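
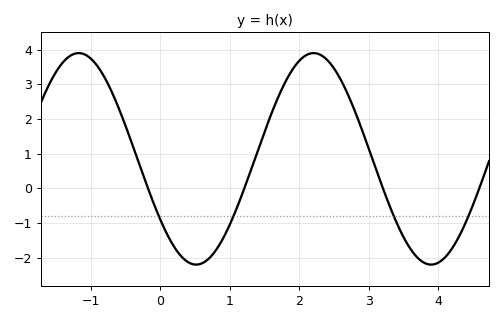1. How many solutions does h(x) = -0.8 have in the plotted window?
4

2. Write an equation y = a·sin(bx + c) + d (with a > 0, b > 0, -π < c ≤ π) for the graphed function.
y = 3.05sin(1.86x - 2.53) + 0.85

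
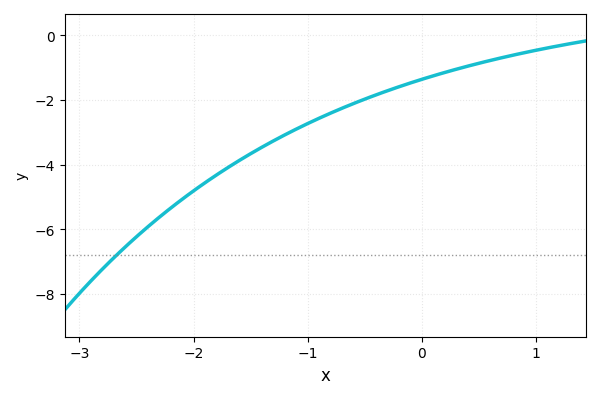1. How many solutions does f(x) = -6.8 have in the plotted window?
1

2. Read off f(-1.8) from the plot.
-4.4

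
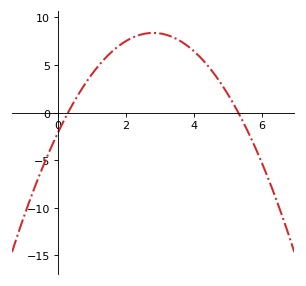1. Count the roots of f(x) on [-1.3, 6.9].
2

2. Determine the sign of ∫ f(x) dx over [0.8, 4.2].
positive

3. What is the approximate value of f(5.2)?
0.657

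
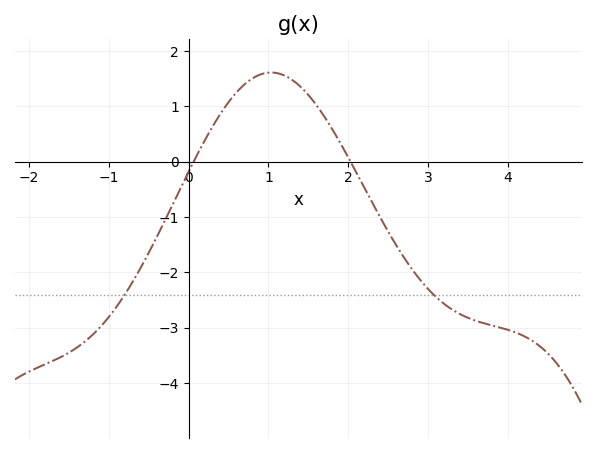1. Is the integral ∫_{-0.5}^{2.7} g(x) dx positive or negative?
positive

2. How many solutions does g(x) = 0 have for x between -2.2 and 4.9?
2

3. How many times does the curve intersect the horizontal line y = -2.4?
2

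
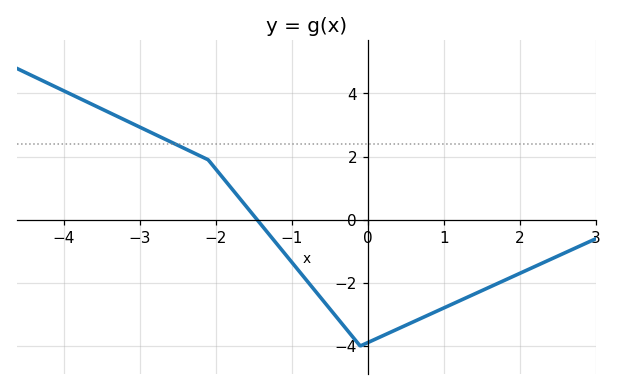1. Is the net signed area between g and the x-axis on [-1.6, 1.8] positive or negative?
negative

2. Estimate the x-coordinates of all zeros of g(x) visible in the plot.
-1.4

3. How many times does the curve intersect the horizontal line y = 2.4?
1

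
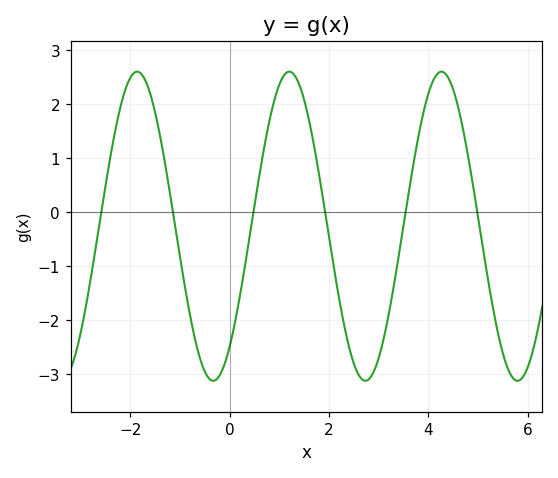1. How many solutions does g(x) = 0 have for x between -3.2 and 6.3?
6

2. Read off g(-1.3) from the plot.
0.9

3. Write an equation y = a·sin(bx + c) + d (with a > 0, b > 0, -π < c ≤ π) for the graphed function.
y = 2.86sin(2x - 0.89) - 0.26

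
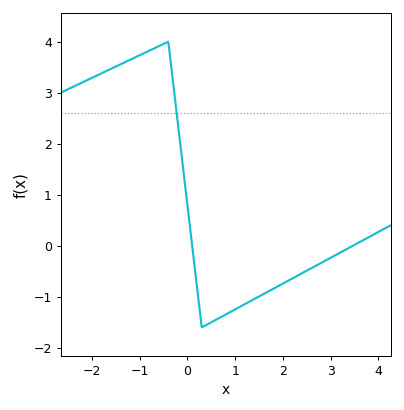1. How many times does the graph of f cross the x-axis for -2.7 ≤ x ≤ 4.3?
2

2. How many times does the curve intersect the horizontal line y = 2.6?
1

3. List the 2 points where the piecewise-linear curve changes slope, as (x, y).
(-0.4, 4); (0.3, -1.6)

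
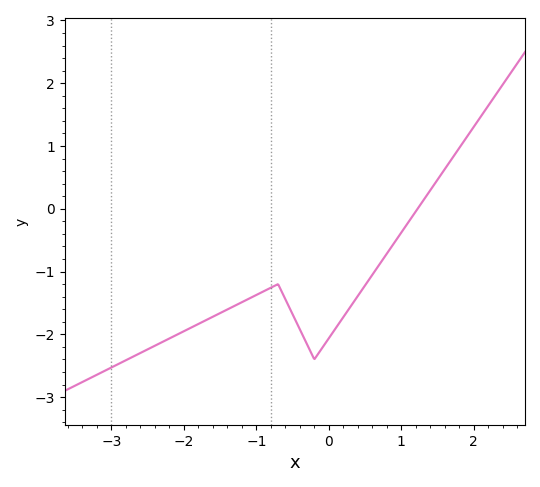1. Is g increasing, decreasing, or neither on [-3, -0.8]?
increasing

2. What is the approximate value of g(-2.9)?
-2.5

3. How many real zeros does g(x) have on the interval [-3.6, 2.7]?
1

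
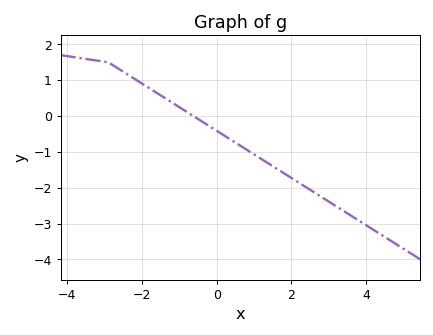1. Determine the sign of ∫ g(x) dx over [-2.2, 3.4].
negative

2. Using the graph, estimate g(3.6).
-2.8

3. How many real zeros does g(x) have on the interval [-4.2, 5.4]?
1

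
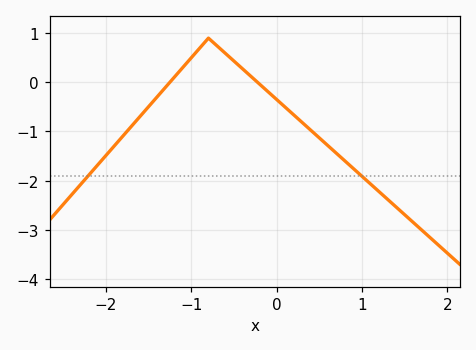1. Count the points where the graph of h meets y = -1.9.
2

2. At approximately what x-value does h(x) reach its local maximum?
-0.799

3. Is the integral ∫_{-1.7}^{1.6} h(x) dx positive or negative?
negative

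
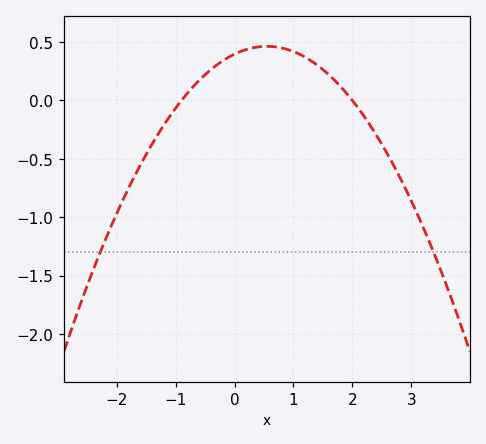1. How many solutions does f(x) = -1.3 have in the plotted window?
2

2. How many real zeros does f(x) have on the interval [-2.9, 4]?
2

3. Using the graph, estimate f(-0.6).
0.15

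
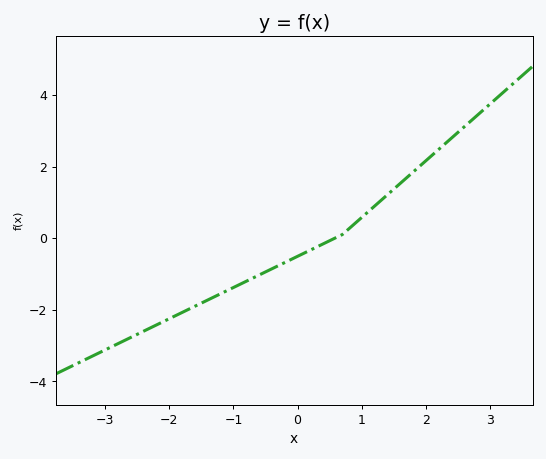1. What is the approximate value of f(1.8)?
1.8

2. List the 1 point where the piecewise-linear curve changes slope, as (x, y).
(0.7, 0.1)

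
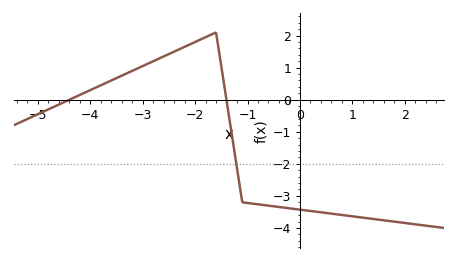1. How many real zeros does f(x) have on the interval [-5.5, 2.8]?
2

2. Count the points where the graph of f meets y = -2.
1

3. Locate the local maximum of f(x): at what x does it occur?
-1.6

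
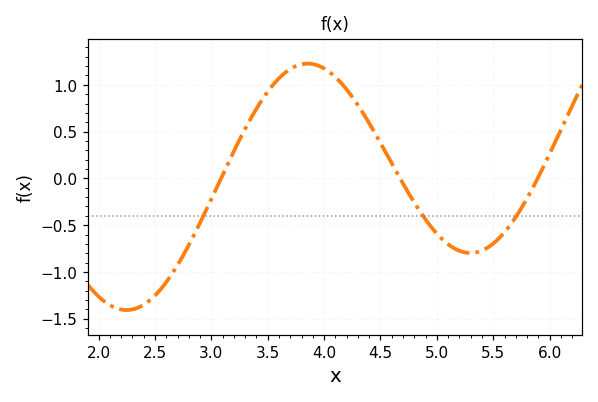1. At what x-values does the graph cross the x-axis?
3.08, 4.67, 5.89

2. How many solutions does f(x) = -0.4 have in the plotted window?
3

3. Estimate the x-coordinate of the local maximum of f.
3.85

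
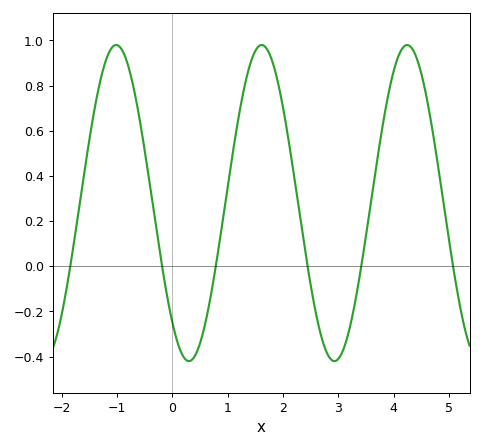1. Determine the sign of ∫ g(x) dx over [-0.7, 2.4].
positive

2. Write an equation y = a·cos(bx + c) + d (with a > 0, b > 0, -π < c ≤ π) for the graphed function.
y = 0.7cos(2.4x + 2.4) + 0.28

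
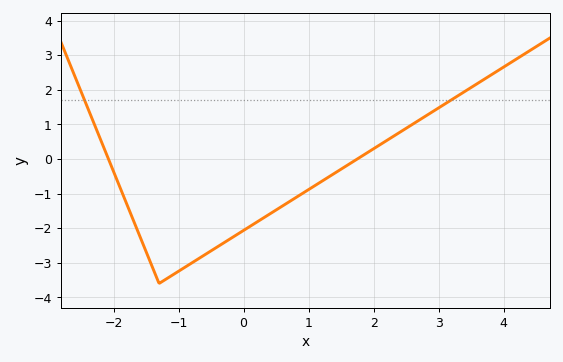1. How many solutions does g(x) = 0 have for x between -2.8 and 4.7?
2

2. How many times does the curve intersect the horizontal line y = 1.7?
2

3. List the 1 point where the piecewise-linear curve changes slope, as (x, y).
(-1.3, -3.6)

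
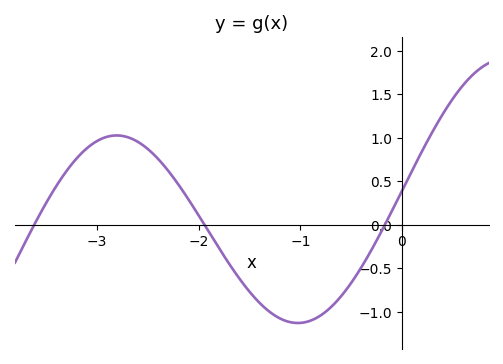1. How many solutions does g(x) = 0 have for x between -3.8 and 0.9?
3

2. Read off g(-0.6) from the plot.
-0.8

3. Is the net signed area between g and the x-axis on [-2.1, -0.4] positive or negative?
negative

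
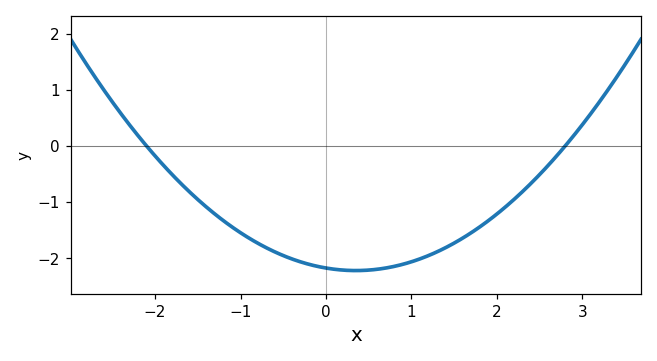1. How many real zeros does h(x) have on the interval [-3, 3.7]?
2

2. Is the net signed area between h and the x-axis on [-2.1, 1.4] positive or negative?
negative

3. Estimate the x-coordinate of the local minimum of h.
0.35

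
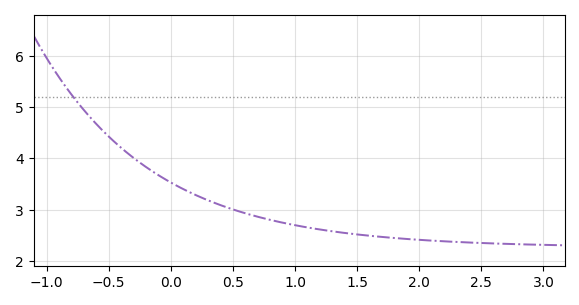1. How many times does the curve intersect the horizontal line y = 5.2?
1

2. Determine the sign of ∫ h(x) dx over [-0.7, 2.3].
positive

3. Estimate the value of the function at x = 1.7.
2.47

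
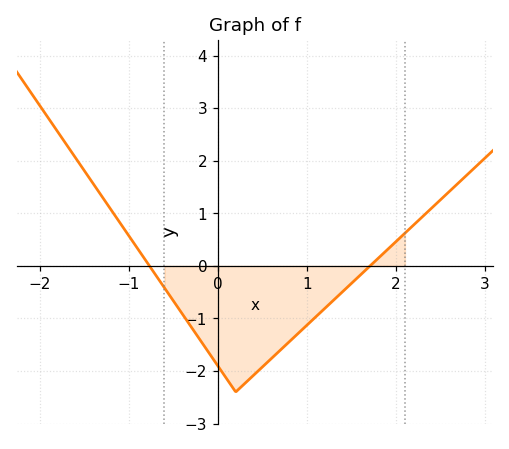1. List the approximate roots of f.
-0.8, 1.7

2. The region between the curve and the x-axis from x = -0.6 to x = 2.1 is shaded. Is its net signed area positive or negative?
negative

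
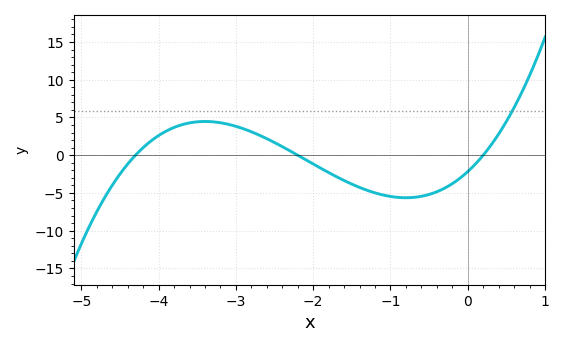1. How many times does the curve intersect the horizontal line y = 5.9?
1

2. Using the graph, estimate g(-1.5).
-3.83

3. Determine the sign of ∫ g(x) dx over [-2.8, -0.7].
negative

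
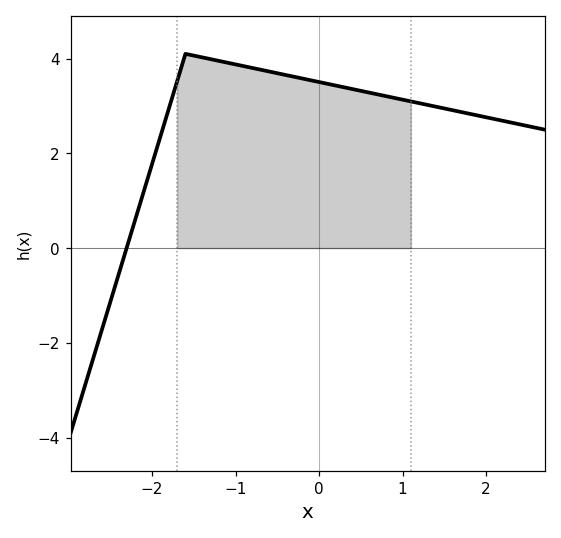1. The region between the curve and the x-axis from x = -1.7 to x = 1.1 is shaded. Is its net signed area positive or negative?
positive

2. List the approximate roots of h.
-2.3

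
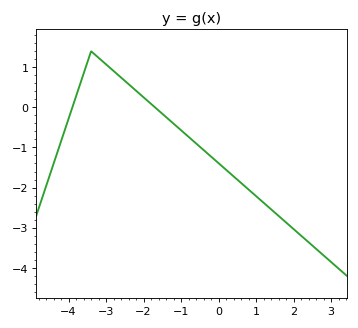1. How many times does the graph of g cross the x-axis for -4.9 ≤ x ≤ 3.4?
2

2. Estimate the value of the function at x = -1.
-0.571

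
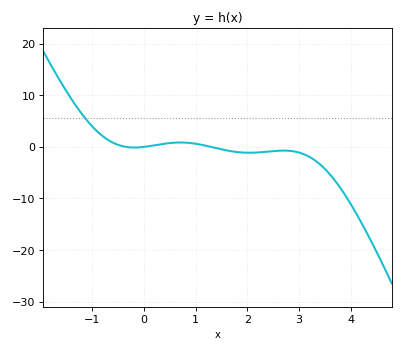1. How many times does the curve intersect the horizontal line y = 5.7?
1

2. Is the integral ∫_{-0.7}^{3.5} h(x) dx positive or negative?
negative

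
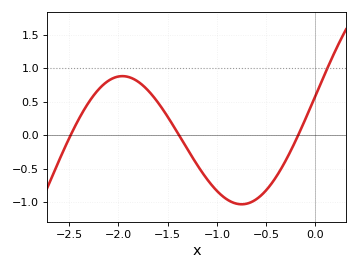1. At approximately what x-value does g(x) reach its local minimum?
-0.749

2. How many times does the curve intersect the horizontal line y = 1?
1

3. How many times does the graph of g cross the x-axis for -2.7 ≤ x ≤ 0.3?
3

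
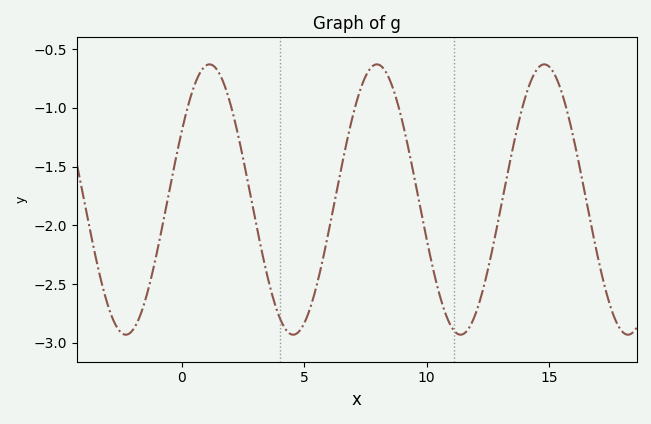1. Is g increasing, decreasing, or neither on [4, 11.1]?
neither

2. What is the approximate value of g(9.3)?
-1.39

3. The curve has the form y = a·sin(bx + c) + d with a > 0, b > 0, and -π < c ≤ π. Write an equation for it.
y = 1.15sin(0.92x + 0.522) - 1.78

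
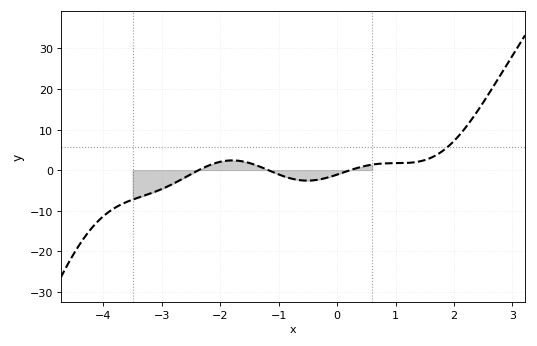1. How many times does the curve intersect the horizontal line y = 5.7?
1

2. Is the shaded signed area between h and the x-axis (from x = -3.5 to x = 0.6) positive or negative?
negative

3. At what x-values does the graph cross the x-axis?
-2.4, -1.2, 0.2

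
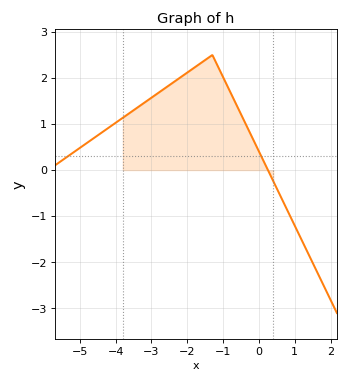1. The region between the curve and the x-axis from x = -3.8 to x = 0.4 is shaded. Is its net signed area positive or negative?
positive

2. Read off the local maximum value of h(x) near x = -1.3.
2.5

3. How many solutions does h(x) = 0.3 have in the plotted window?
2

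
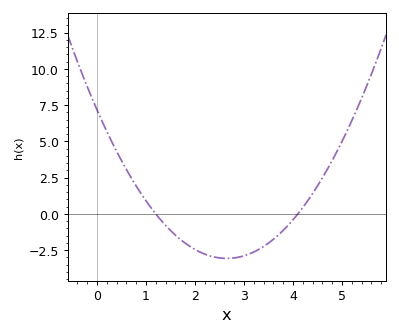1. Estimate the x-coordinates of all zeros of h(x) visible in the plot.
1.2, 4.1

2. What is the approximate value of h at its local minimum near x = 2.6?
-3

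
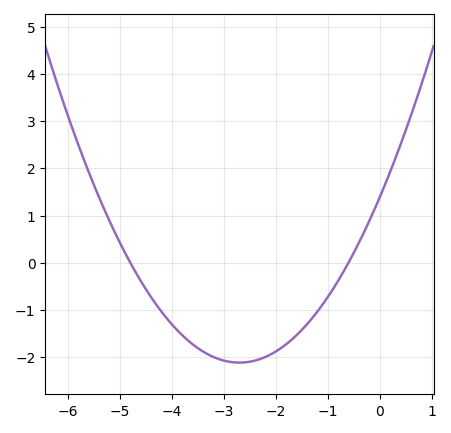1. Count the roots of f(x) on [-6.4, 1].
2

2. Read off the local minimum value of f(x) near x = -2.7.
-2.1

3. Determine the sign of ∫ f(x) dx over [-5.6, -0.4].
negative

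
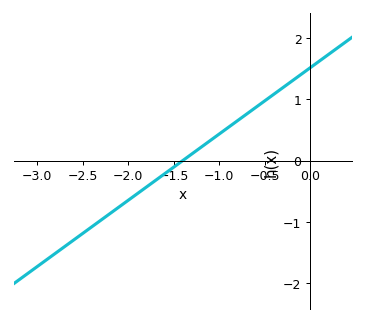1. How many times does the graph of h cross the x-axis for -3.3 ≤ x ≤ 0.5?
1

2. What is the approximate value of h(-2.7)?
-1.4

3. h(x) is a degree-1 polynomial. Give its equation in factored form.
y = 1.08(x + 1.4)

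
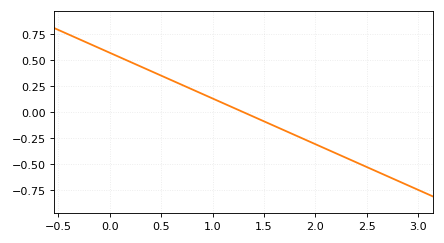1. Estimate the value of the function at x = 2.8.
-0.66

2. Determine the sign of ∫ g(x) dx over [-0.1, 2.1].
positive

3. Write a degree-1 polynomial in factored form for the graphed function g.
y = -0.44(x - 1.3)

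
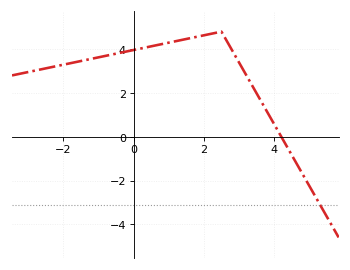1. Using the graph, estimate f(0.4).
4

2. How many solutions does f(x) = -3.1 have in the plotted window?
1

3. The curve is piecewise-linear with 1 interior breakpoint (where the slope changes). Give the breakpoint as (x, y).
(2.5, 4.8)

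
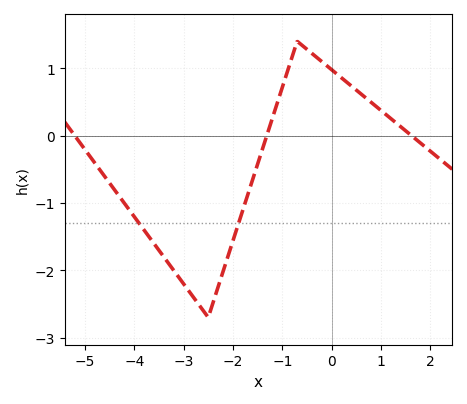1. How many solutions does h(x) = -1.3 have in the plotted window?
2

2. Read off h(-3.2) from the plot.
-2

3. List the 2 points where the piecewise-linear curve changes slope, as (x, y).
(-2.5, -2.7); (-0.7, 1.4)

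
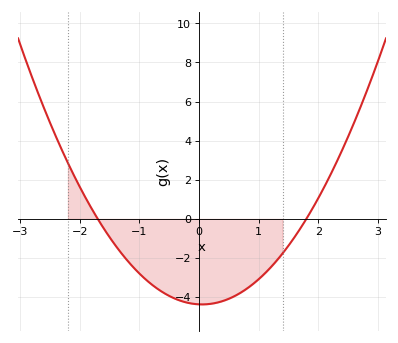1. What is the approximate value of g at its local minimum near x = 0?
-4.38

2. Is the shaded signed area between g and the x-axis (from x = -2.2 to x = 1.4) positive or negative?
negative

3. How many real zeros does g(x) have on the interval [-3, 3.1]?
2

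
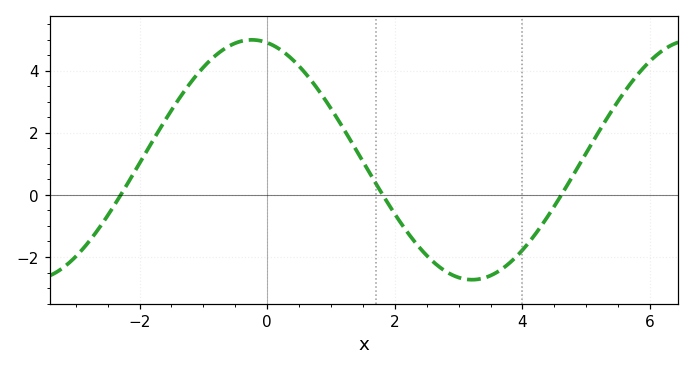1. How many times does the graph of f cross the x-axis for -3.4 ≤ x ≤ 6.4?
3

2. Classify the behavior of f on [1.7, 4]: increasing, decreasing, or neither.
neither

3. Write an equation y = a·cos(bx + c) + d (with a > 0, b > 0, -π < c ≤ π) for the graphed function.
y = 3.86cos(0.91x + 0.22) + 1.13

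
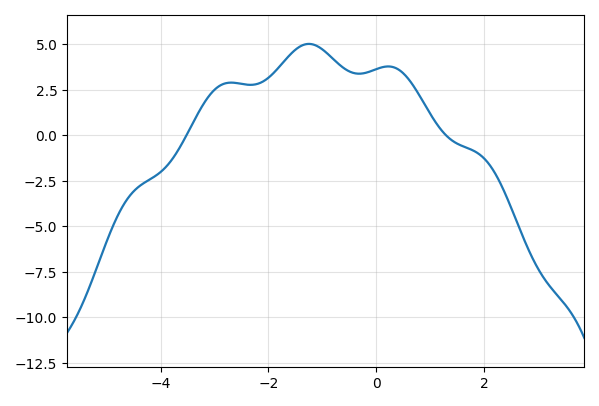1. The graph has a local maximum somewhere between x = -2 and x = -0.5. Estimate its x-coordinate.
-1.2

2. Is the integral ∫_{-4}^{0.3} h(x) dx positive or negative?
positive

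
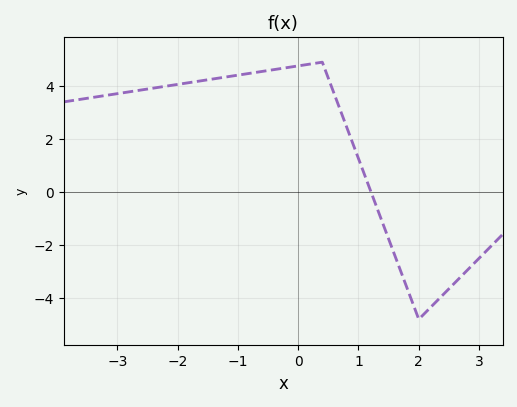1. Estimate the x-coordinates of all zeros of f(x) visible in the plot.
1.21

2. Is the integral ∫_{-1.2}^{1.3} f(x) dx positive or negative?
positive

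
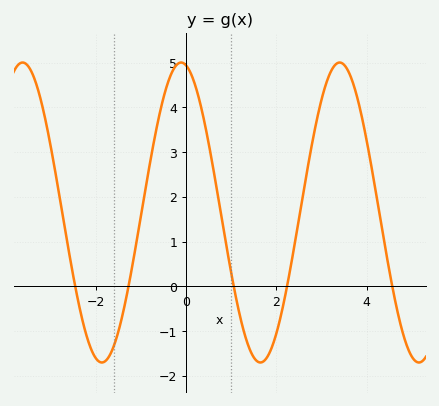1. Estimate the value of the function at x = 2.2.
-0.2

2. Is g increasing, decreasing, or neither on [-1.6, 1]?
neither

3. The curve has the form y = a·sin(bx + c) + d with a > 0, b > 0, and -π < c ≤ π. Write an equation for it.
y = 3.35sin(1.8x + 1.8) + 1.65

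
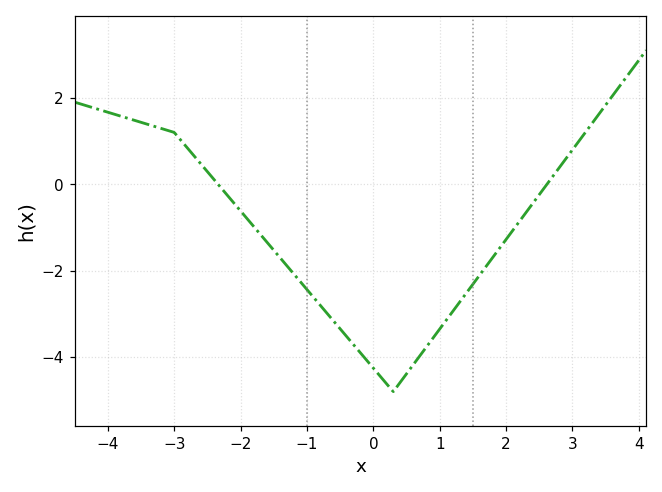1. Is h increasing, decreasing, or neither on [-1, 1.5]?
neither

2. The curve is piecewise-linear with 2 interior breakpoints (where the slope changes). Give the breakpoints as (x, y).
(-3, 1.2); (0.3, -4.8)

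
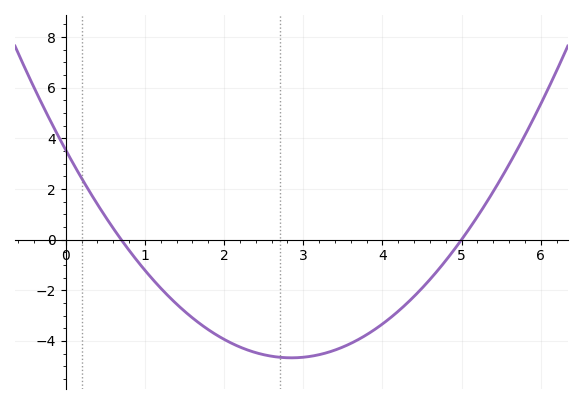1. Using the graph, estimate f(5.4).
1.8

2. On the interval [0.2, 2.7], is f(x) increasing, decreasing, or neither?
decreasing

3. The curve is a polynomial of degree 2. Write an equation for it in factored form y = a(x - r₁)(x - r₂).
y = 1.01(x - 0.7)(x - 5)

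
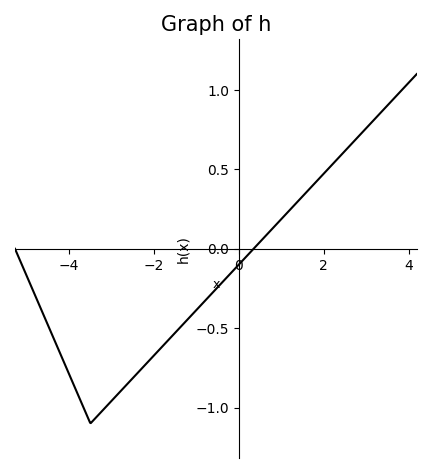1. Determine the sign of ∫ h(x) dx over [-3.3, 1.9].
negative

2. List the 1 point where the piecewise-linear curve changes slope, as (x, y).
(-3.5, -1.1)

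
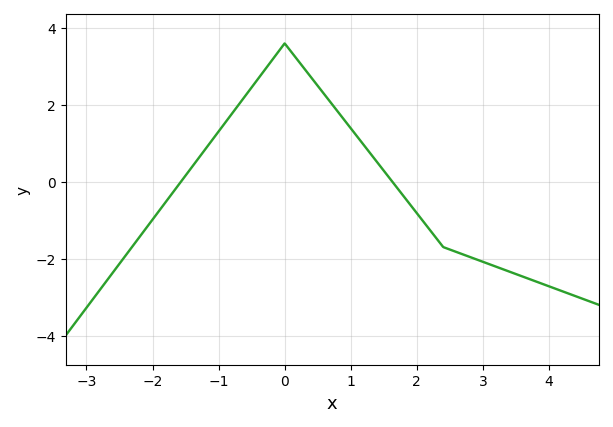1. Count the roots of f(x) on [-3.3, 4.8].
2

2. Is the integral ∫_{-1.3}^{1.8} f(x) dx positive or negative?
positive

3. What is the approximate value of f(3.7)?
-2.6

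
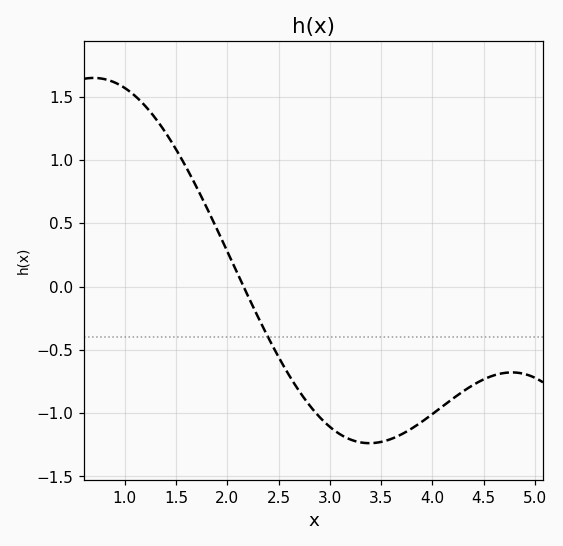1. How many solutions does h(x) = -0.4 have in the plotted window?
1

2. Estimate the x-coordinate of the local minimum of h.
3.39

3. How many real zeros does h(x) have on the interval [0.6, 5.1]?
1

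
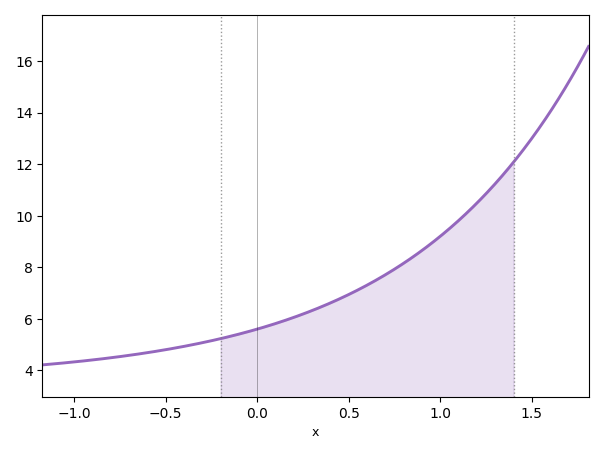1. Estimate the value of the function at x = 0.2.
6.06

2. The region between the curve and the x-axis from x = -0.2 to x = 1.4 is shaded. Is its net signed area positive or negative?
positive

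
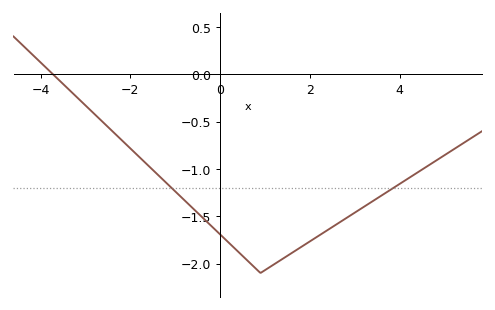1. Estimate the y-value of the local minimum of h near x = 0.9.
-2.1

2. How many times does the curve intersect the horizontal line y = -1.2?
2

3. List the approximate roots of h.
-3.72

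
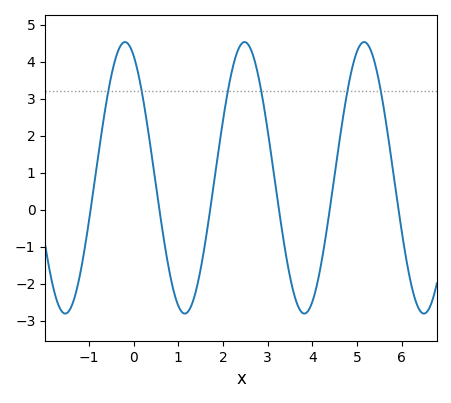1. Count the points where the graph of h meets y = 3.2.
6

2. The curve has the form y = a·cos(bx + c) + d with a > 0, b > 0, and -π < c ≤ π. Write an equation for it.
y = 3.67cos(2.35x + 0.45) + 0.86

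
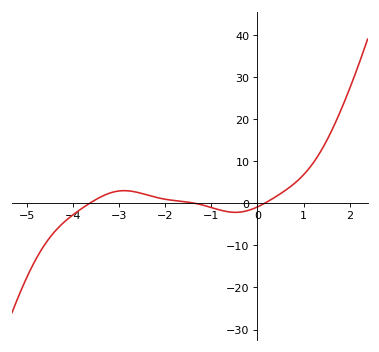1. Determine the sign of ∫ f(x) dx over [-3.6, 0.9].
positive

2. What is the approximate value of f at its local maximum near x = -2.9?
3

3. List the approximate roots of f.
-3.6, -1.4, 0.2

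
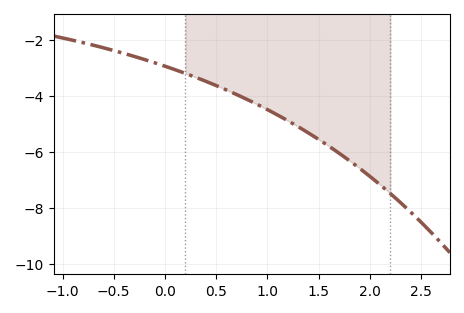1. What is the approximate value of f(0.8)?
-4.2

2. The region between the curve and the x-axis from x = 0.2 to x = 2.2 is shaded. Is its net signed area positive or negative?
negative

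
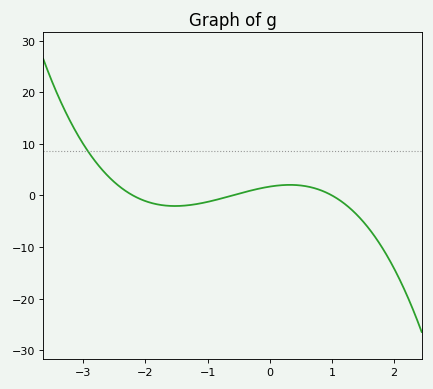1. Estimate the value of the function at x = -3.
10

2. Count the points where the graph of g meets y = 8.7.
1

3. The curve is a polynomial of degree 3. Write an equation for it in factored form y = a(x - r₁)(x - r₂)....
y = -1.3(x + 2.2)(x + 0.6)(x - 1)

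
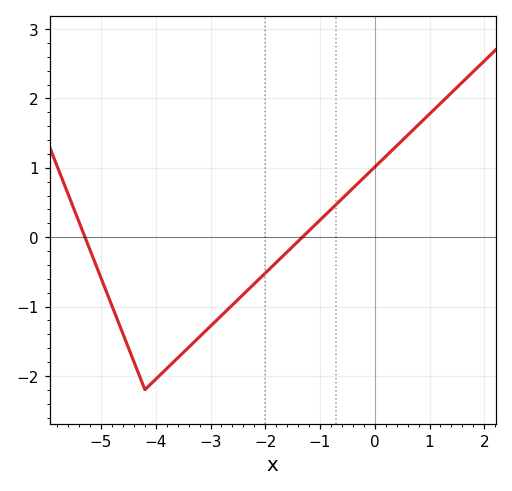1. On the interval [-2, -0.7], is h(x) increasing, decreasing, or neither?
increasing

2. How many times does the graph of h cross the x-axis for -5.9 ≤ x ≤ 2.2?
2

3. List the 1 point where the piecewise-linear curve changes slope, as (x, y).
(-4.2, -2.2)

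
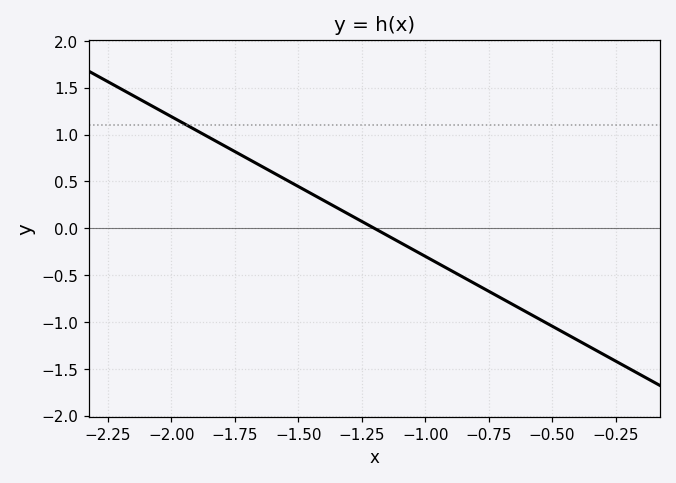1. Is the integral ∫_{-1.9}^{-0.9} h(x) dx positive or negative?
positive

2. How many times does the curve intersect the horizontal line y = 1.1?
1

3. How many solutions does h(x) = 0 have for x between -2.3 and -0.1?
1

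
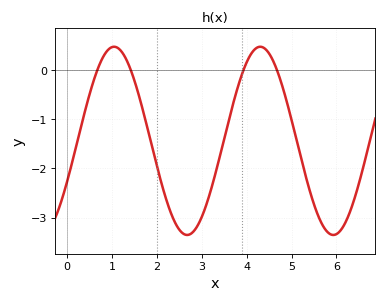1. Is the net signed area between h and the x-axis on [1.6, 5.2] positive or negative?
negative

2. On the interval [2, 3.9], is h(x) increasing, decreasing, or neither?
neither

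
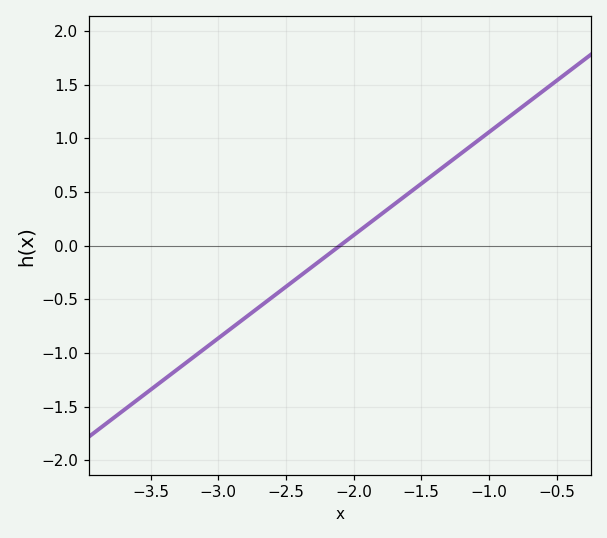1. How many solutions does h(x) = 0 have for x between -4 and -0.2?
1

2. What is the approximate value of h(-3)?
-0.864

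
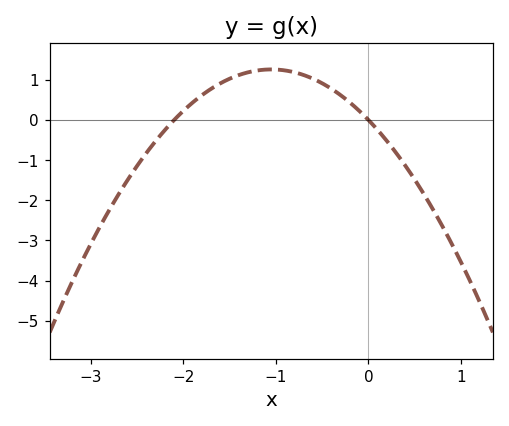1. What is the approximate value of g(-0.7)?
1.12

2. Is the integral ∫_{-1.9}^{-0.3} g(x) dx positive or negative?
positive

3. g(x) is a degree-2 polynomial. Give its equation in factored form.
y = -1.14(x + 2.1)(x - 0)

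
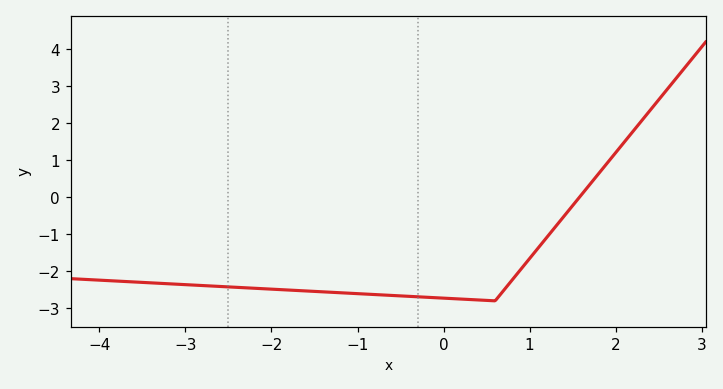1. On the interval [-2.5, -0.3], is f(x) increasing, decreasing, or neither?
decreasing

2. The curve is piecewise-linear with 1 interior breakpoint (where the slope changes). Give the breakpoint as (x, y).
(0.6, -2.8)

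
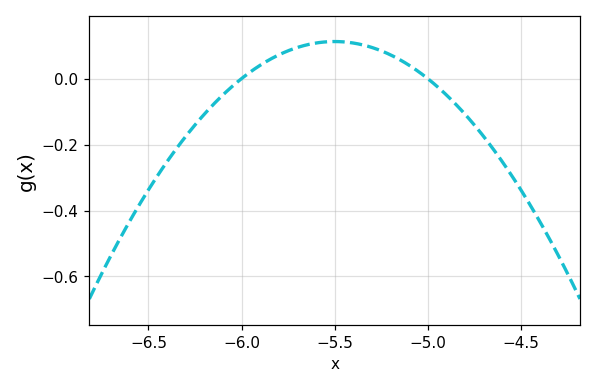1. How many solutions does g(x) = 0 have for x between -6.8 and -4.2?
2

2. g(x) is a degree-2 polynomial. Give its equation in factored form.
y = -0.45(x + 6)(x + 5)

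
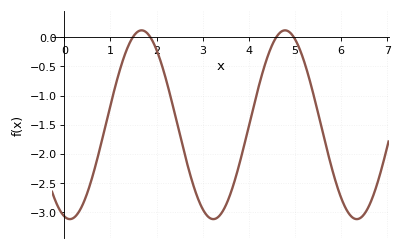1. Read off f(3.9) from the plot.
-1.85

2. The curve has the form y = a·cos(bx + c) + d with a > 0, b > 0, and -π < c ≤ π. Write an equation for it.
y = 1.62cos(2.02x + 2.9) - 1.5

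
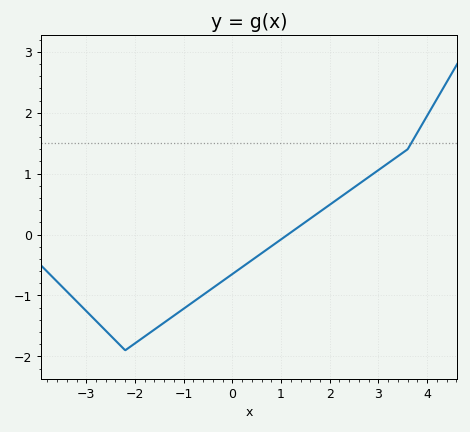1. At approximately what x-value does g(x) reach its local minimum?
-2.2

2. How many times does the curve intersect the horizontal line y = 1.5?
1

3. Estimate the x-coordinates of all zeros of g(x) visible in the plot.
1.2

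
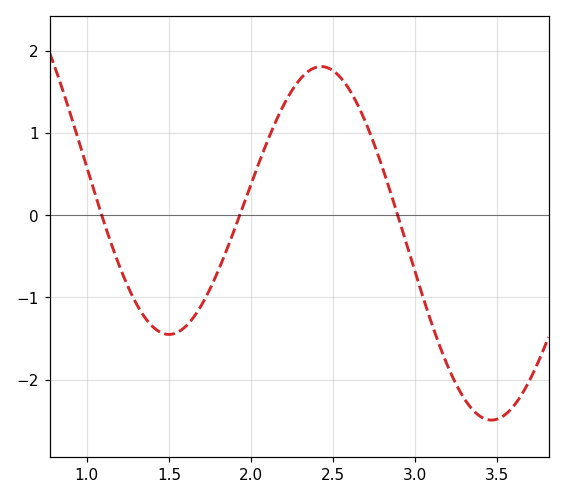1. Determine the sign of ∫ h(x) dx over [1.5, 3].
positive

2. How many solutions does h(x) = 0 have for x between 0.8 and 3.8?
3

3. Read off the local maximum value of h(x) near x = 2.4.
1.81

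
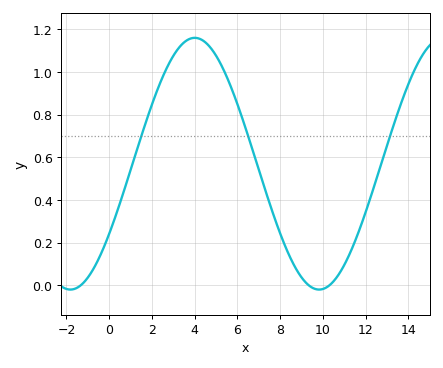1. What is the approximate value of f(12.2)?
0.404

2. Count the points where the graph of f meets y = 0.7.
3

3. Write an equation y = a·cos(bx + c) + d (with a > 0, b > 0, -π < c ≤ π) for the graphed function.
y = 0.59cos(0.54x - 2.16) + 0.57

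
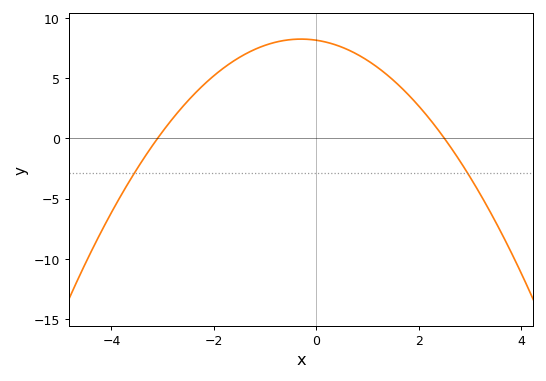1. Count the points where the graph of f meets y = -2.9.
2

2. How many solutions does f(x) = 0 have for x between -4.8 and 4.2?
2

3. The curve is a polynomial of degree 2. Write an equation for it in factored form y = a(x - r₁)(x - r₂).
y = -1.05(x + 3.1)(x - 2.5)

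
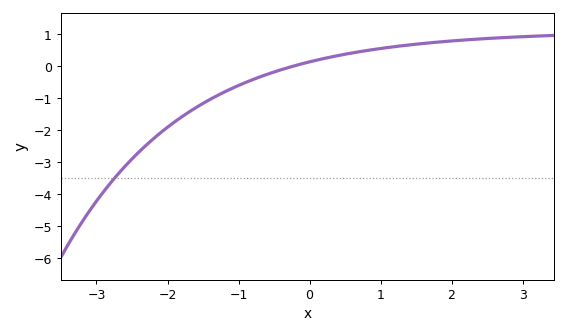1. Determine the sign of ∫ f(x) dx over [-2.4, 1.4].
negative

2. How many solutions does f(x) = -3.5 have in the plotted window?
1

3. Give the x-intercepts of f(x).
-0.239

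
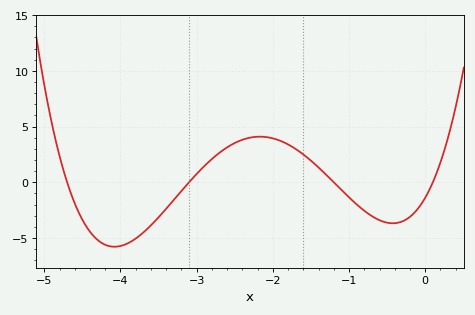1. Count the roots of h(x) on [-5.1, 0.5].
4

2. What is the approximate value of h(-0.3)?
-3.5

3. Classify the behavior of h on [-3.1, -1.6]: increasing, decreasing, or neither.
neither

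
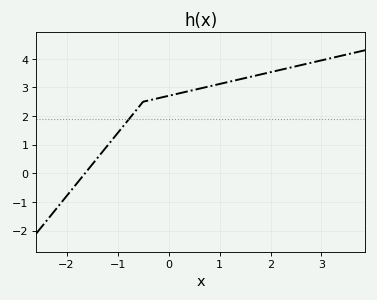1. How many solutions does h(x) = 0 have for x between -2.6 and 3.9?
1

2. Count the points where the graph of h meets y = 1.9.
1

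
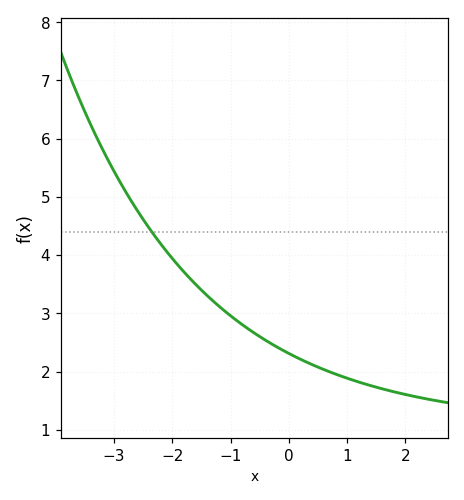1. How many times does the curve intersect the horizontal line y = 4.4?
1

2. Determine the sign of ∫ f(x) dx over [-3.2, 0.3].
positive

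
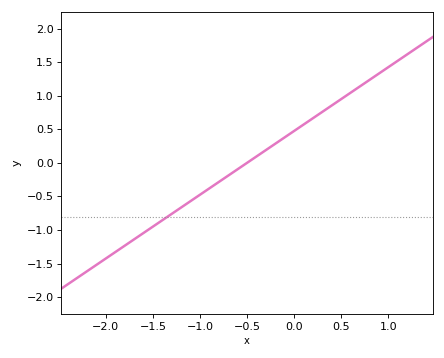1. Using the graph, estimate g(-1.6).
-1.04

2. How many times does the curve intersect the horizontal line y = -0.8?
1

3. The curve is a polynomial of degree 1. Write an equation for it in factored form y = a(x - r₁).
y = 0.95(x + 0.5)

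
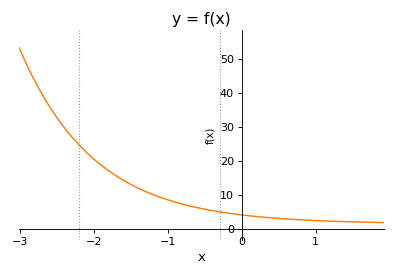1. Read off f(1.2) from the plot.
2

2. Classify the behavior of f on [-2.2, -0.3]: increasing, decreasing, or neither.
decreasing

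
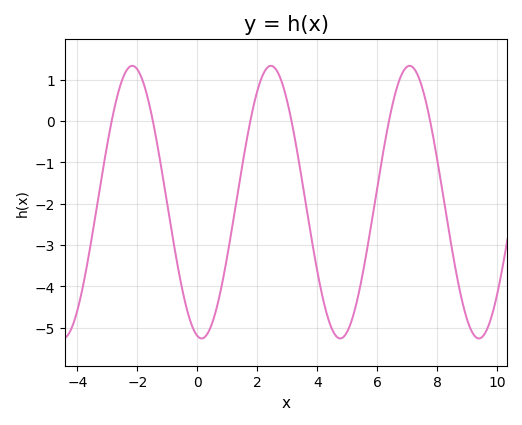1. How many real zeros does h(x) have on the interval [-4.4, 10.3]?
6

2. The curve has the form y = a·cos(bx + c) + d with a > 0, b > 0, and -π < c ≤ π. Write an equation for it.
y = 3.3cos(1.36x + 2.95) - 1.96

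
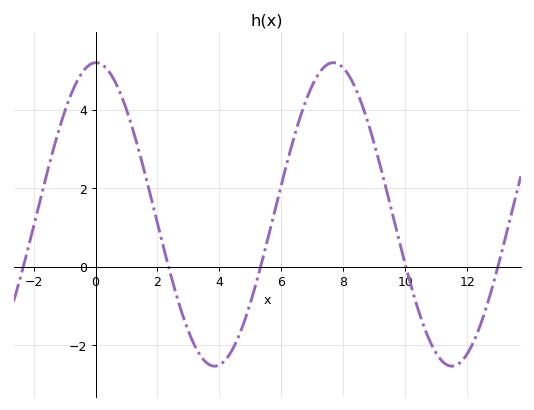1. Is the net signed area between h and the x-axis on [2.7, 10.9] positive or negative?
positive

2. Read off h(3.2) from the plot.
-2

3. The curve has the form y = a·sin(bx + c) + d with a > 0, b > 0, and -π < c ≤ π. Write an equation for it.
y = 3.87sin(0.82x + 1.6) + 1.33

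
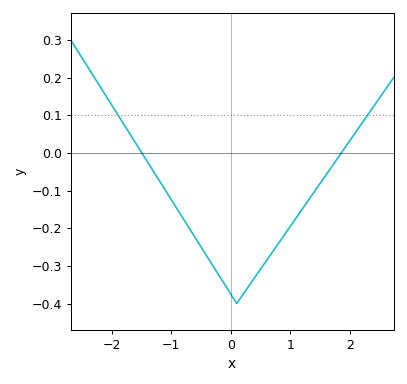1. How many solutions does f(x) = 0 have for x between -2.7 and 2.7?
2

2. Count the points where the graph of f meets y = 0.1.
2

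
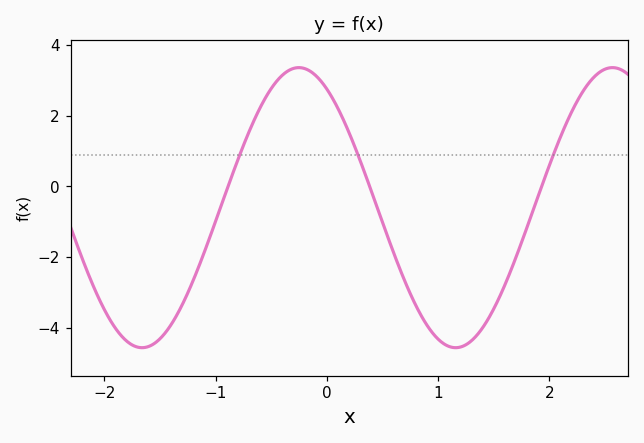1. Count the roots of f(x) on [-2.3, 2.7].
3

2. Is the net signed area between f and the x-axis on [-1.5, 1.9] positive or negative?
negative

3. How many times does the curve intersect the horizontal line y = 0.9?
3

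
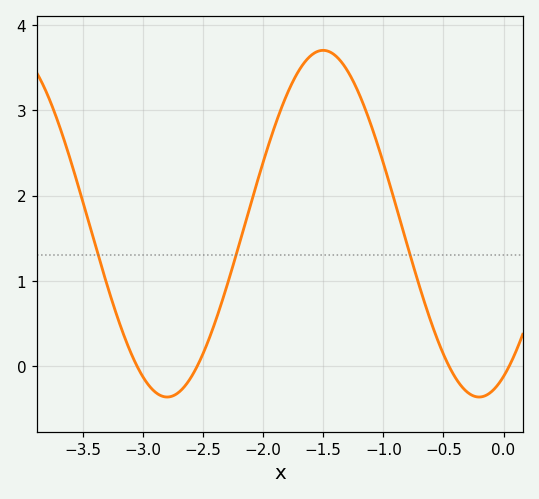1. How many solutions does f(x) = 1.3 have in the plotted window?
3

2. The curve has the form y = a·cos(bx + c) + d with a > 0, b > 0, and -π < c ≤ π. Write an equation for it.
y = 2.03cos(2.42x - 2.65) + 1.67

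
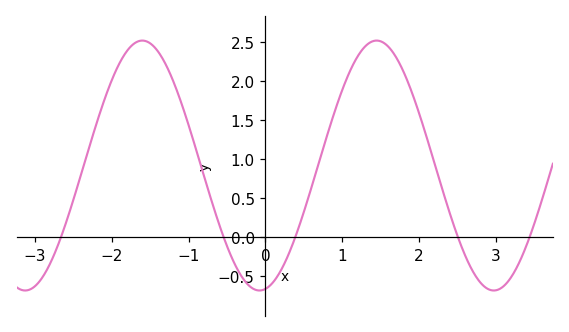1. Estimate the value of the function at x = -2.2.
1.45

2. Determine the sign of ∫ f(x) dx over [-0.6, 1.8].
positive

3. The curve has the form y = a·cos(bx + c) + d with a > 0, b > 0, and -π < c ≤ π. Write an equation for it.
y = 1.6cos(2.1x - 3) + 0.92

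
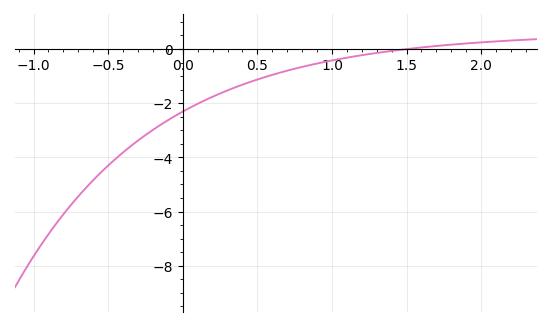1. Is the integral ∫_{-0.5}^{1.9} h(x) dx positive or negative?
negative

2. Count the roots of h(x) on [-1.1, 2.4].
1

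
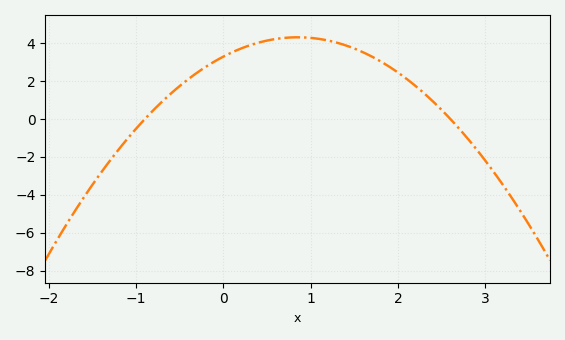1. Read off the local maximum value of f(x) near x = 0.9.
4.4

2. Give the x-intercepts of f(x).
-0.9, 2.6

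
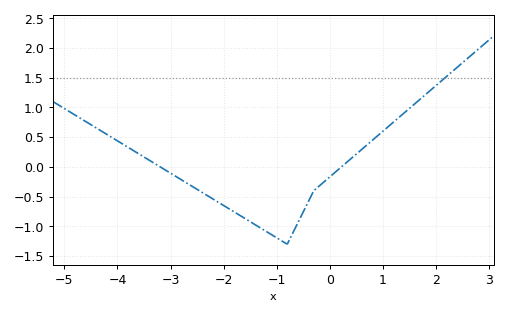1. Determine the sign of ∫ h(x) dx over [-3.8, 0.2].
negative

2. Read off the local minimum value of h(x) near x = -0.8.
-1.3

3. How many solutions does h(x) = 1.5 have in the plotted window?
1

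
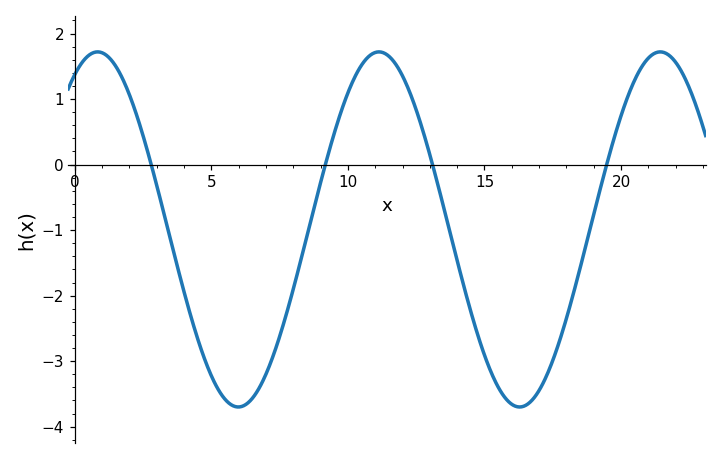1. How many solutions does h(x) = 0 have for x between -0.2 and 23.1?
4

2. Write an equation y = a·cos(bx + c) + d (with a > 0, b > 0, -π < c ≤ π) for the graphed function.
y = 2.71cos(0.61x - 0.51) - 0.99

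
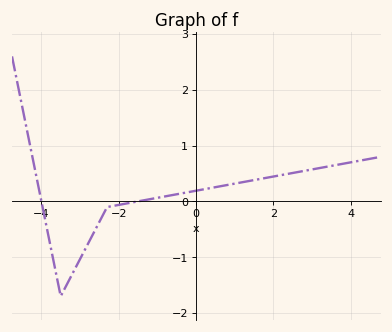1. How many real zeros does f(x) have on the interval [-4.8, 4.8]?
2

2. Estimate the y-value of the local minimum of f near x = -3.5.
-1.7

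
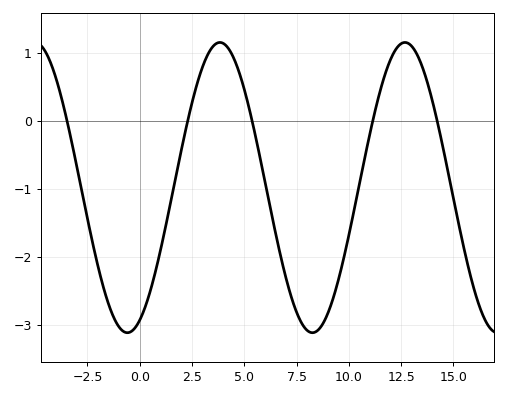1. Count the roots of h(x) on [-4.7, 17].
5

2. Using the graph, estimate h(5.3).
0.102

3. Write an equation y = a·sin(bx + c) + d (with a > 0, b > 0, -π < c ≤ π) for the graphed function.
y = 2.14sin(0.71x - 1.15) - 0.98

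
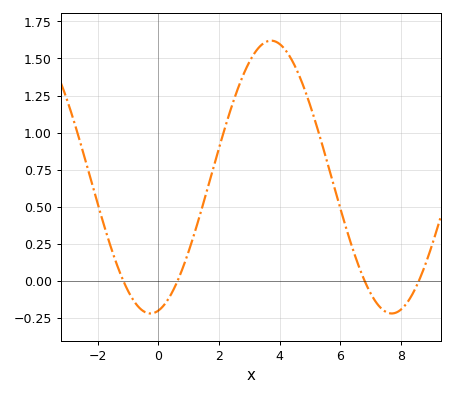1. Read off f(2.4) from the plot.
1.16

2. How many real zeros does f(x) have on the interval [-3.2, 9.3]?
4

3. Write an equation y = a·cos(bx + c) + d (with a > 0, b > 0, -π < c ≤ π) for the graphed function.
y = 0.92cos(0.79x - 2.94) + 0.7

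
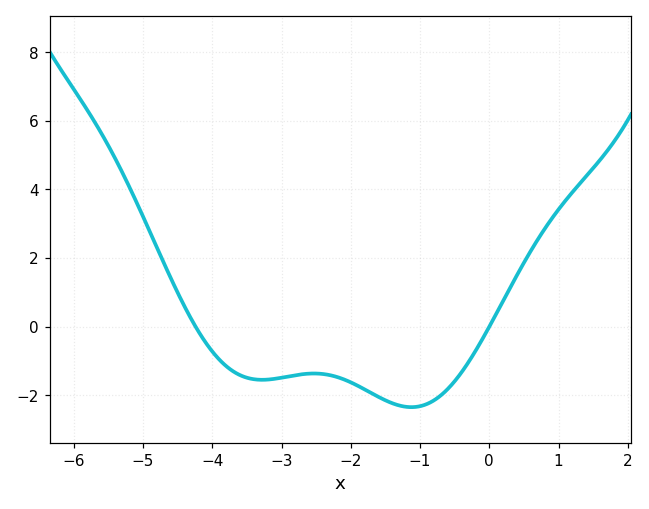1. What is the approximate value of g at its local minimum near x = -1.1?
-2.34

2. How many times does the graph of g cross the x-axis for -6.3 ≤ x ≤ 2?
2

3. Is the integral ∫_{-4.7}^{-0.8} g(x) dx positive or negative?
negative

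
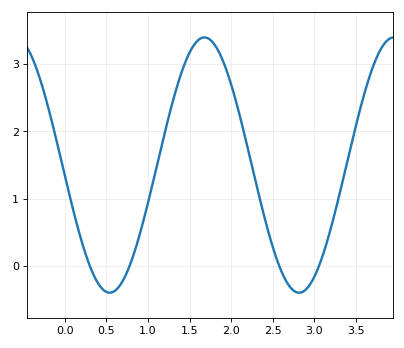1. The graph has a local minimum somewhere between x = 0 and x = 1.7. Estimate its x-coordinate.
0.5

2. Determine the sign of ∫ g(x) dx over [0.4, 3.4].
positive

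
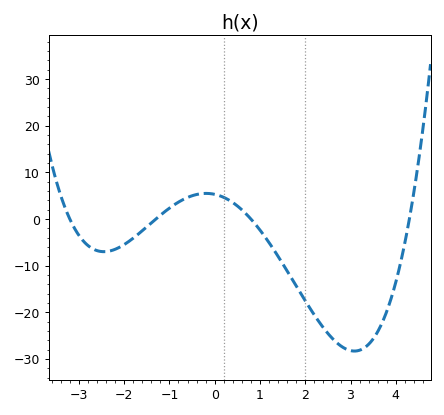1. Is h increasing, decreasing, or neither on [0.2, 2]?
decreasing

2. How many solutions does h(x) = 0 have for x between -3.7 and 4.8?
4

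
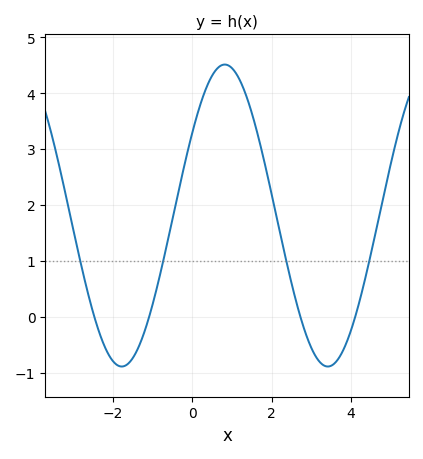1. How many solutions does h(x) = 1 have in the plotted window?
4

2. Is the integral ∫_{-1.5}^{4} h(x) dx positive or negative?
positive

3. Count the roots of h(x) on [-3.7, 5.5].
4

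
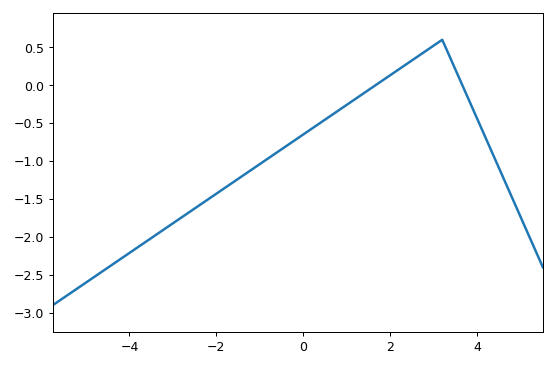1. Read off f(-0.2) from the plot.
-0.727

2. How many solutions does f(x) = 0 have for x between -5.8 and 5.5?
2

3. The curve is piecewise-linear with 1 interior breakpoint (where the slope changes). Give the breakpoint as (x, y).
(3.2, 0.6)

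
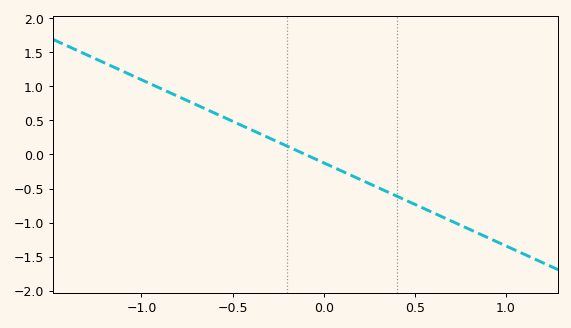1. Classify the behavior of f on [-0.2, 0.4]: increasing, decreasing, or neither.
decreasing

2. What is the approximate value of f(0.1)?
-0.25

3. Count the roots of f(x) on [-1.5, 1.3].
1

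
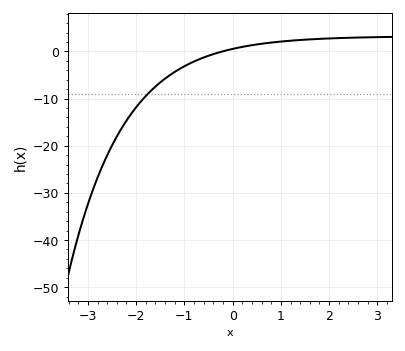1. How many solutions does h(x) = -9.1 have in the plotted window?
1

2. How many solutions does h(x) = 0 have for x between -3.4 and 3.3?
1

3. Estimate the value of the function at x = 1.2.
2.27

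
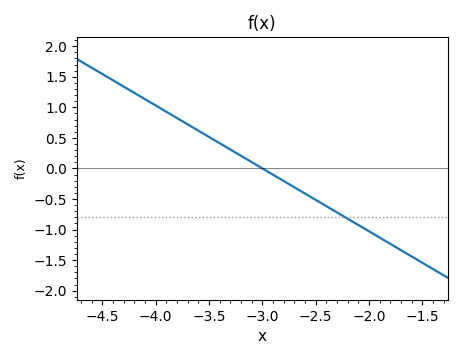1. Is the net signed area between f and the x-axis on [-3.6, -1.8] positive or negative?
negative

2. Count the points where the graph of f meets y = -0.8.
1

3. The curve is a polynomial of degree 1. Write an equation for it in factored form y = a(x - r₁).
y = -1.03(x + 3)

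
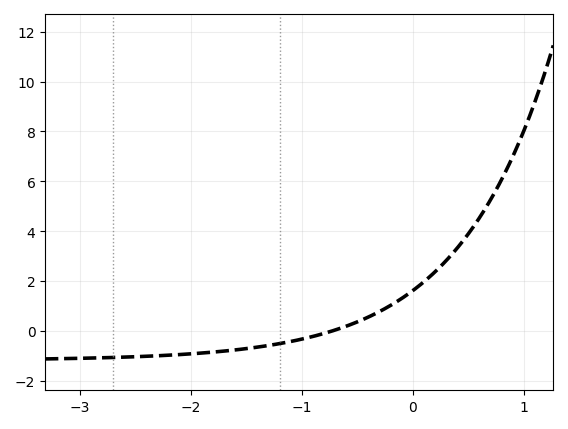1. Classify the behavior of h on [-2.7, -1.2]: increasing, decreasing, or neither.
increasing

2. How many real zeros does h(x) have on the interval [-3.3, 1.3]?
1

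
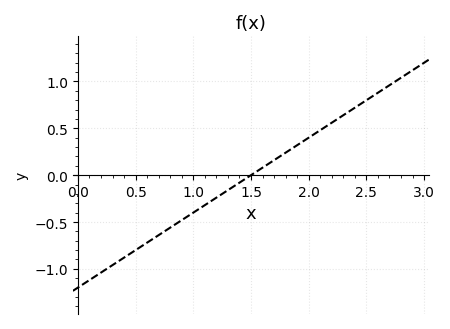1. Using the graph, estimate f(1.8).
0.25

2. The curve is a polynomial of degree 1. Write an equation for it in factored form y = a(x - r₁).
y = 0.8(x - 1.5)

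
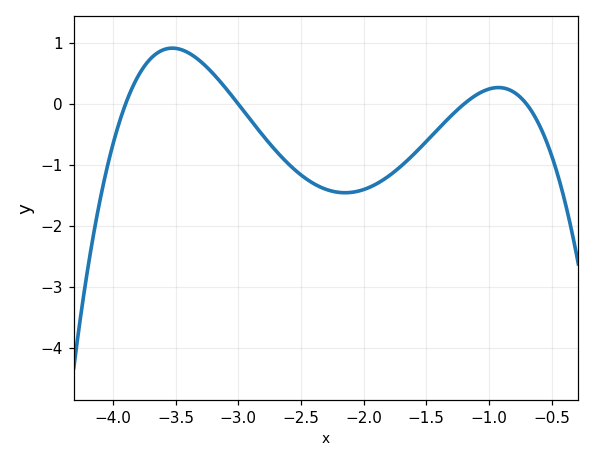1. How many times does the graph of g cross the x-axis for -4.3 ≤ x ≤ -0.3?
4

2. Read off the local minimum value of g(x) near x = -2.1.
-1.5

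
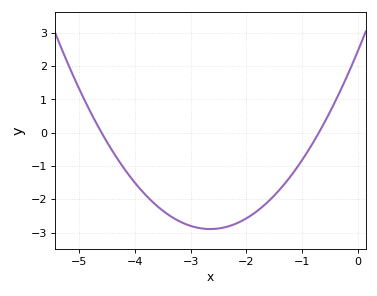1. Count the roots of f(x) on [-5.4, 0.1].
2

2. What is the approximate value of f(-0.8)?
-0.289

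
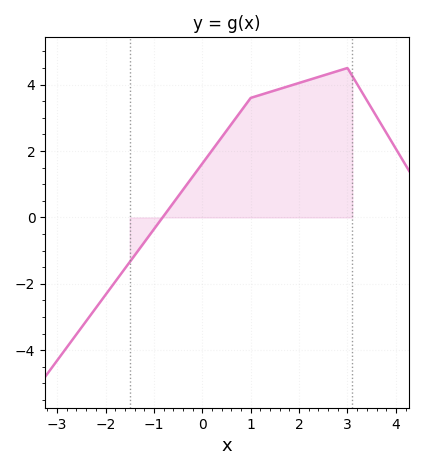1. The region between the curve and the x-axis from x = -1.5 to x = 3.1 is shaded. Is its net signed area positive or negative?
positive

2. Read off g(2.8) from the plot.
4.4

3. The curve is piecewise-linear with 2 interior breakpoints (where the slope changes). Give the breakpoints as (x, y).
(1, 3.6); (3, 4.5)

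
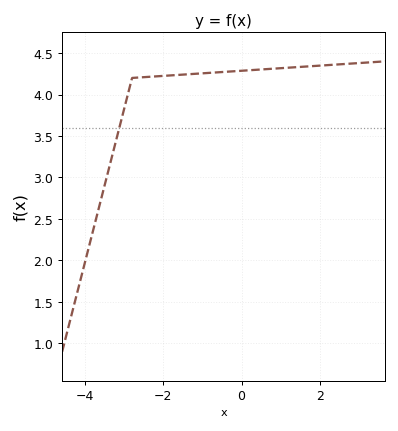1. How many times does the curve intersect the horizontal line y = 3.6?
1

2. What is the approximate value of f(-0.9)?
4.25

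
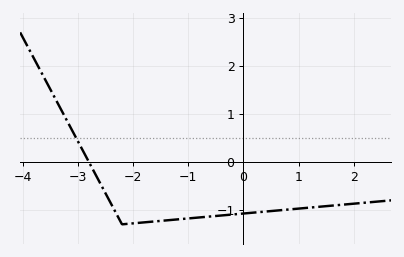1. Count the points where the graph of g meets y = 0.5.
1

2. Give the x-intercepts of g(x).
-2.8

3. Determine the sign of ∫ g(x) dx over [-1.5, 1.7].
negative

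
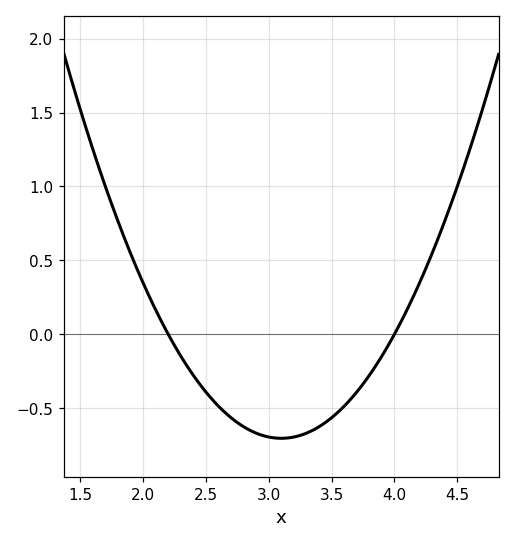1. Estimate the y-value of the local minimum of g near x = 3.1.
-0.705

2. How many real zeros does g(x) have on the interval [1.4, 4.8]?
2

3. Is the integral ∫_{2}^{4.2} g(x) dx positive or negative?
negative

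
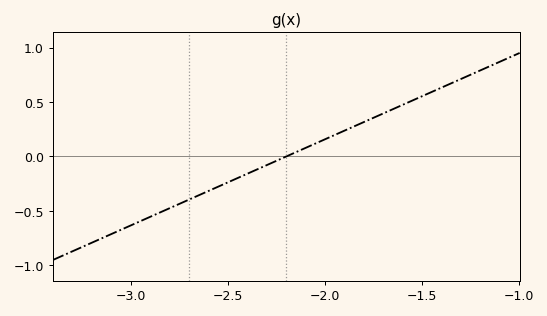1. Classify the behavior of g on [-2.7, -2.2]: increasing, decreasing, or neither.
increasing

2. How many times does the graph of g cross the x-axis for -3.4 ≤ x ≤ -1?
1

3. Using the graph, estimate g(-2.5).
-0.25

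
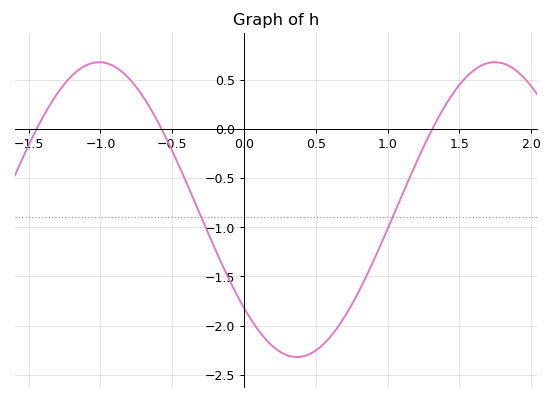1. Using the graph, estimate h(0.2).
-2.2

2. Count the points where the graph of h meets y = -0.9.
2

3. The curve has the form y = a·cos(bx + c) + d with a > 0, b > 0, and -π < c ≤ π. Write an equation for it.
y = 1.5cos(2.3x + 2.3) - 0.82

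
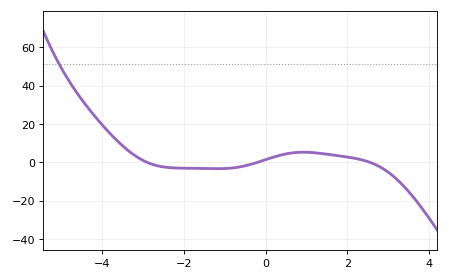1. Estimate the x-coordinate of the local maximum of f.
0.925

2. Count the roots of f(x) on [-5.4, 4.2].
3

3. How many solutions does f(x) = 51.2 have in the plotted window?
1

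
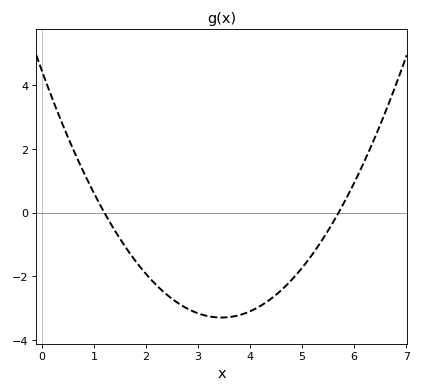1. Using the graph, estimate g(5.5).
-0.6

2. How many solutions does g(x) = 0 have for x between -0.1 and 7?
2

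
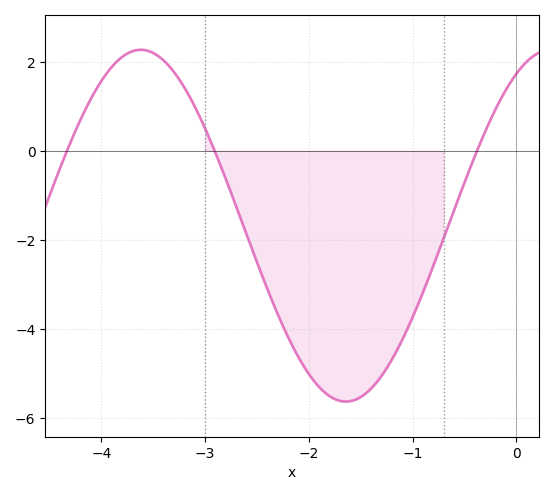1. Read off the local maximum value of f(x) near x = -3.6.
2.2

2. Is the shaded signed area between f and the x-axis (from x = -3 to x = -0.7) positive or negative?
negative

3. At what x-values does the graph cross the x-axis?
-4.3, -2.9, -0.4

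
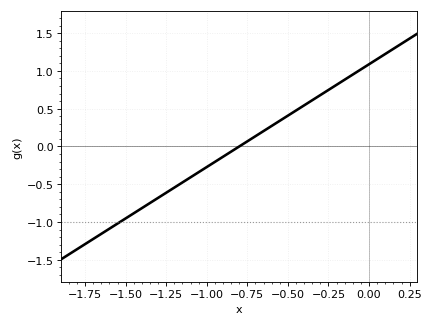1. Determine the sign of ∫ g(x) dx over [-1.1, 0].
positive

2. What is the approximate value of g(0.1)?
1.22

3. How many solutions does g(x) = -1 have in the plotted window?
1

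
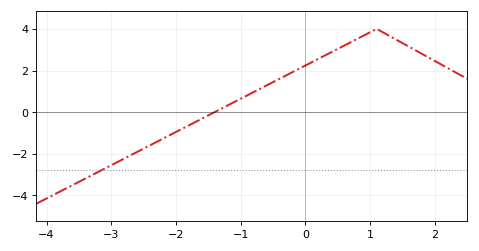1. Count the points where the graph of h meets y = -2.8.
1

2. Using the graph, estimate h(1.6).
3.2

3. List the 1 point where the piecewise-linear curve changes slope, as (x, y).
(1.1, 4)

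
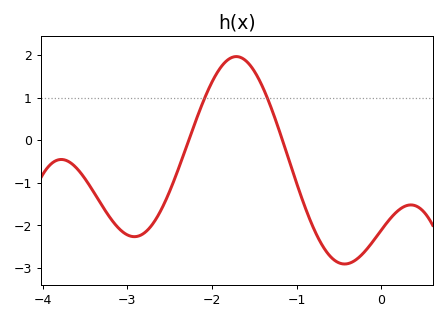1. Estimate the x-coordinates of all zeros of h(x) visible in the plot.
-2.27, -1.17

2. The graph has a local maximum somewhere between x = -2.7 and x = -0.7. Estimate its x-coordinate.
-1.71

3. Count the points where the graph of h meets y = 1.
2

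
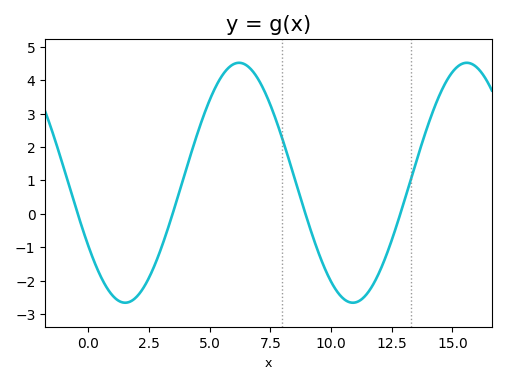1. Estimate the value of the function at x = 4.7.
2.83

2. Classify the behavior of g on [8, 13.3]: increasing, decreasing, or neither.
neither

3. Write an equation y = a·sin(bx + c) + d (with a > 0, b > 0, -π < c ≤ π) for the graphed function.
y = 3.59sin(0.67x - 2.59) + 0.93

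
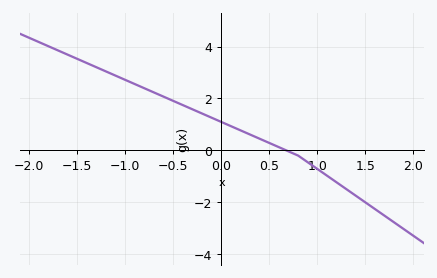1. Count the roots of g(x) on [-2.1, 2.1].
1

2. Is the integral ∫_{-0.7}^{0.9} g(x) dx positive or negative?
positive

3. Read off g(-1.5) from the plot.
3.54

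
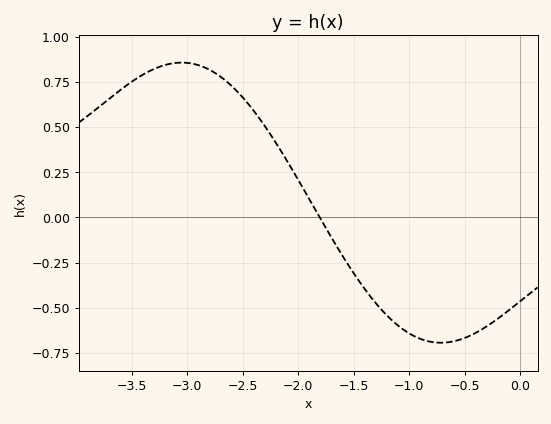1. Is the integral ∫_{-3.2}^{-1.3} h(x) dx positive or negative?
positive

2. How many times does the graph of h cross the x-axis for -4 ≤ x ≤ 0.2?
1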